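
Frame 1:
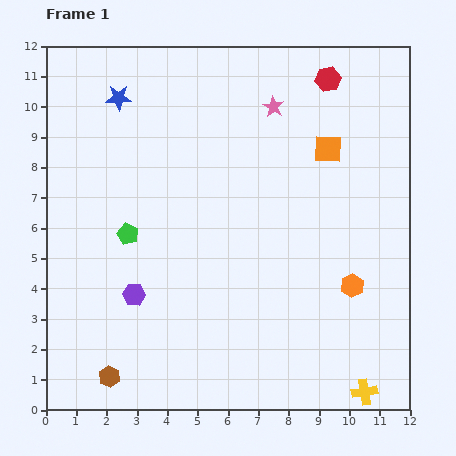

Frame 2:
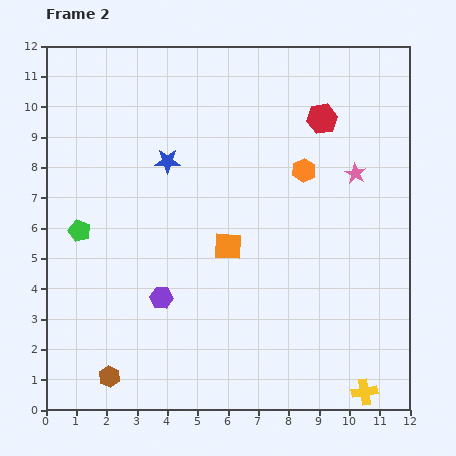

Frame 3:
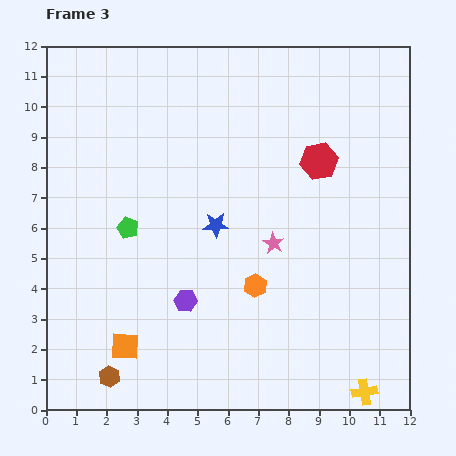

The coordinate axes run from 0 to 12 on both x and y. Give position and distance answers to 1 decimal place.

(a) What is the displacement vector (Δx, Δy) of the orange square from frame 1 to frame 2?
(-3.3, -3.2)

The orange square was at (9.3, 8.6) in frame 1 and (6.0, 5.4) in frame 2.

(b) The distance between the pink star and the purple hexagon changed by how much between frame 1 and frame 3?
-4.2

Distance in frame 1: 7.7. Distance in frame 3: 3.5.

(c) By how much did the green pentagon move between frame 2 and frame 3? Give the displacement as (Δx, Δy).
(1.6, 0.1)

The green pentagon was at (1.1, 5.9) in frame 2 and (2.7, 6.0) in frame 3.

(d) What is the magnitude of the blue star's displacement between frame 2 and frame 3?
2.6

The blue star moved from (4.0, 8.2) to (5.6, 6.1), a distance of √(1.6² + 2.1²) ≈ 2.6.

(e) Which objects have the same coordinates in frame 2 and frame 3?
the brown hexagon, the yellow cross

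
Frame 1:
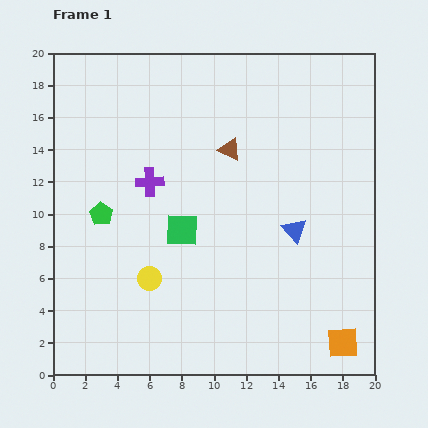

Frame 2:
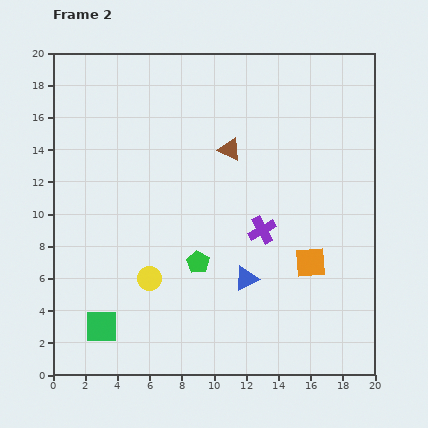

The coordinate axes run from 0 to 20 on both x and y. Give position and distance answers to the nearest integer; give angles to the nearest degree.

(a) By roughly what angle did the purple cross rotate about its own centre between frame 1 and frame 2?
27° counter-clockwise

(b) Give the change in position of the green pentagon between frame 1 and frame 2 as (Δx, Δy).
(6, -3)

The green pentagon was at (3, 10) in frame 1 and (9, 7) in frame 2.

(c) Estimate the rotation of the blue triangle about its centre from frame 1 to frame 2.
43° clockwise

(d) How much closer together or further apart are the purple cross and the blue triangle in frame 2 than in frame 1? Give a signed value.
-6

Distance in frame 1: 9. Distance in frame 2: 3.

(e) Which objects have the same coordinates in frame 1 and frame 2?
the yellow circle, the brown triangle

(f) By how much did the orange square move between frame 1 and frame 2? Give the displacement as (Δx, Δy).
(-2, 5)

The orange square was at (18, 2) in frame 1 and (16, 7) in frame 2.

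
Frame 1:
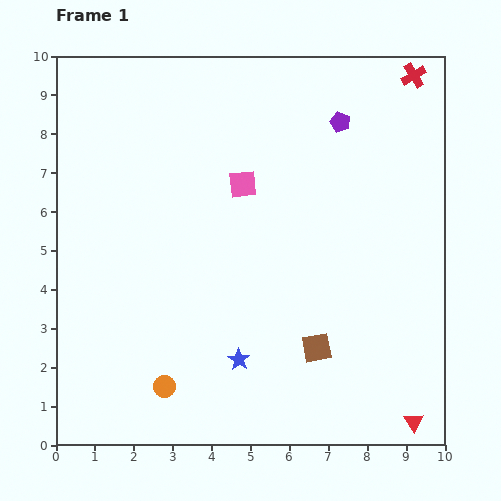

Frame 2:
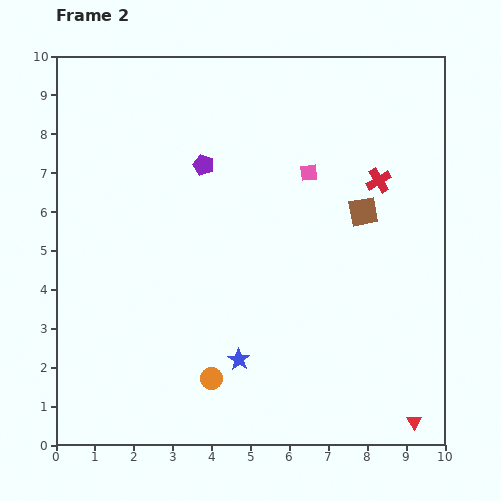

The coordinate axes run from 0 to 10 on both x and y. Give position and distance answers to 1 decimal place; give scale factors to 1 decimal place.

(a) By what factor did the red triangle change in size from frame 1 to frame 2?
0.8×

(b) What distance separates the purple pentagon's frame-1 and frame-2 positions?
3.7

The purple pentagon moved from (7.3, 8.3) to (3.8, 7.2), a distance of √(3.5² + 1.1²) ≈ 3.7.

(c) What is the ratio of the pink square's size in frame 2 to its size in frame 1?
0.6×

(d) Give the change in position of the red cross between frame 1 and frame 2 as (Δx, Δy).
(-0.9, -2.7)

The red cross was at (9.2, 9.5) in frame 1 and (8.3, 6.8) in frame 2.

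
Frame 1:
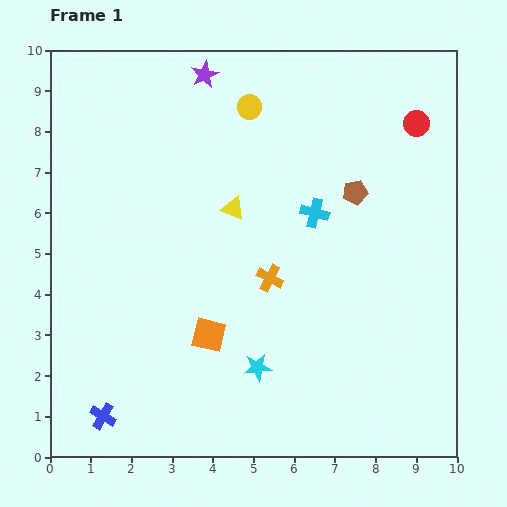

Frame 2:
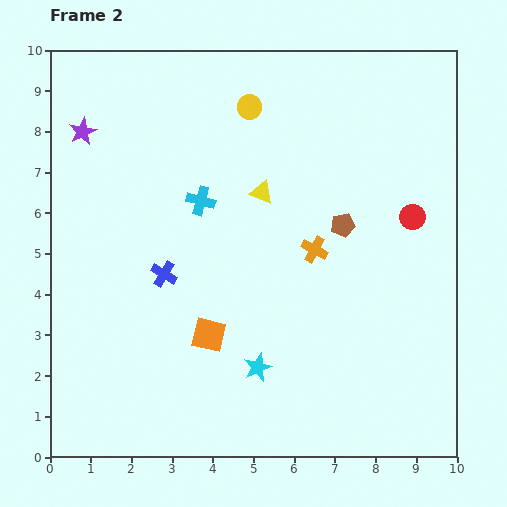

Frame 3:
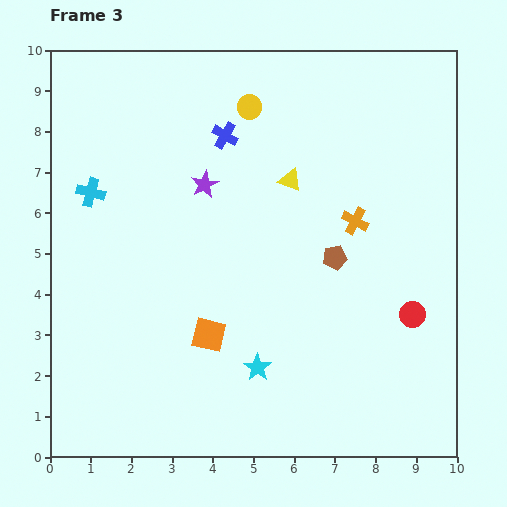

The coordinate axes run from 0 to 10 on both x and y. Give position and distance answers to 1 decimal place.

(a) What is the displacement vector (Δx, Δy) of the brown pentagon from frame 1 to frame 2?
(-0.3, -0.8)

The brown pentagon was at (7.5, 6.5) in frame 1 and (7.2, 5.7) in frame 2.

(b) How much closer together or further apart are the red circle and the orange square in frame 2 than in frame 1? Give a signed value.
-1.5

Distance in frame 1: 7.3. Distance in frame 2: 5.8.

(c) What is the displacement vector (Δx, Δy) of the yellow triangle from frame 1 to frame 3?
(1.4, 0.7)

The yellow triangle was at (4.5, 6.1) in frame 1 and (5.9, 6.8) in frame 3.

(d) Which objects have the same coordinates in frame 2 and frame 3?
the cyan star, the yellow circle, the orange square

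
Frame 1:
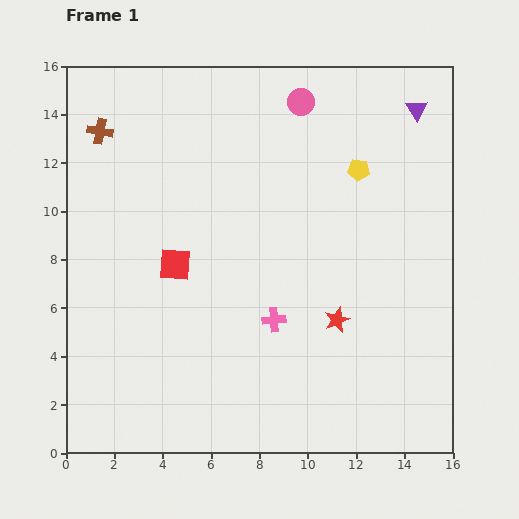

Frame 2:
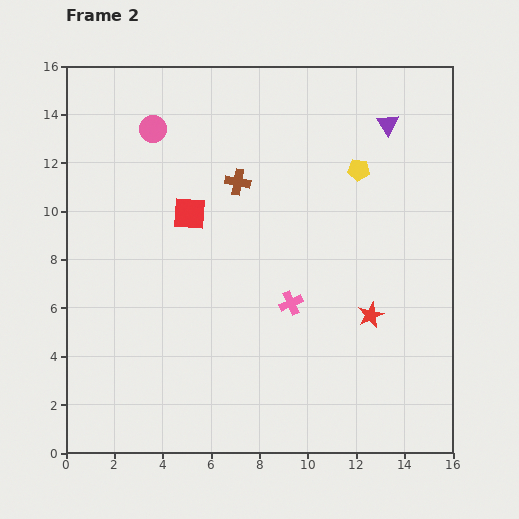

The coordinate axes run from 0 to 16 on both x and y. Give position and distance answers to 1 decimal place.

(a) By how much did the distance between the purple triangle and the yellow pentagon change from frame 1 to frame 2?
-1.3

Distance in frame 1: 3.5. Distance in frame 2: 2.2.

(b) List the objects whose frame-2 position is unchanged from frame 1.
the yellow pentagon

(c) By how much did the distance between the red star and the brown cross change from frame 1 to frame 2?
-4.7

Distance in frame 1: 12.5. Distance in frame 2: 7.8.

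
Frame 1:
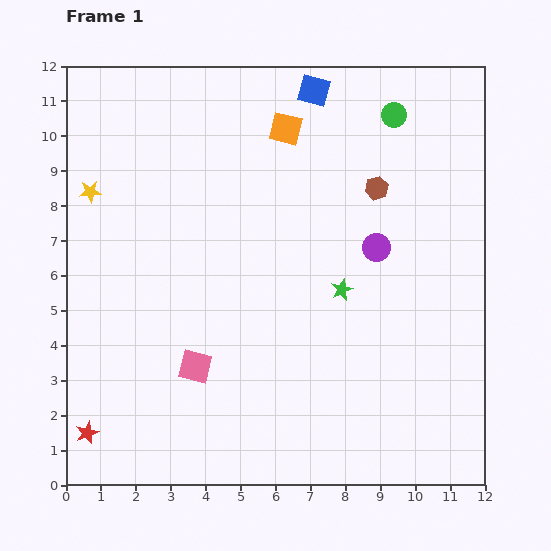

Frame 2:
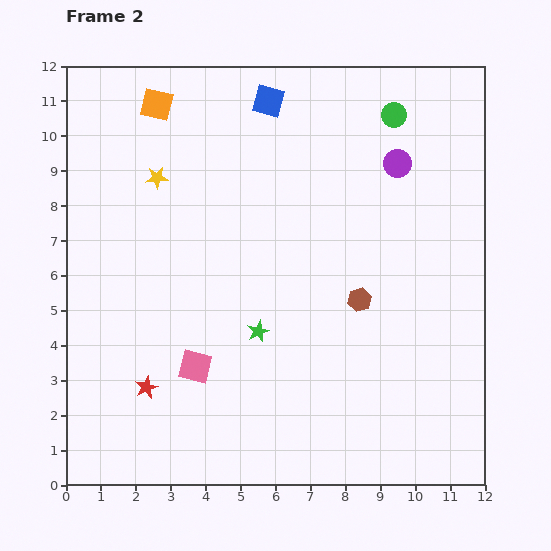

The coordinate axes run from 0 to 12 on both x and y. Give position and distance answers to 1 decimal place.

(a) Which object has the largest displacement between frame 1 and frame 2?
the orange square

(moved 3.8; next 3.2)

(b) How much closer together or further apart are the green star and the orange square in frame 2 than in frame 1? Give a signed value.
+2.2

Distance in frame 1: 4.9. Distance in frame 2: 7.1.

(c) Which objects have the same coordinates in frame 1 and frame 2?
the green circle, the pink square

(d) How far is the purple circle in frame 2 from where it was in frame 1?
2.5

The purple circle moved from (8.9, 6.8) to (9.5, 9.2), a distance of √(0.6² + 2.4²) ≈ 2.5.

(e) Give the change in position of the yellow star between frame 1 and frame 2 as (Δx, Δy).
(1.9, 0.4)

The yellow star was at (0.7, 8.4) in frame 1 and (2.6, 8.8) in frame 2.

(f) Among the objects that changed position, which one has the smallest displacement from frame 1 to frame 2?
the blue square

(moved 1.3)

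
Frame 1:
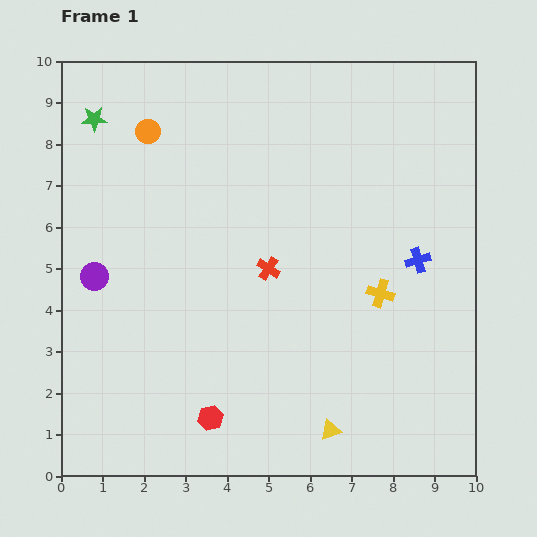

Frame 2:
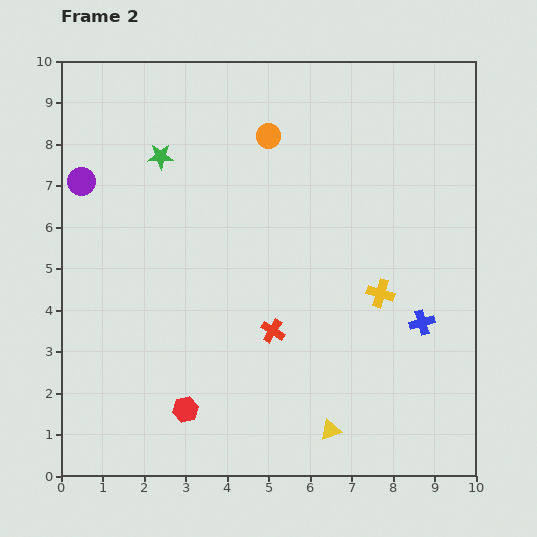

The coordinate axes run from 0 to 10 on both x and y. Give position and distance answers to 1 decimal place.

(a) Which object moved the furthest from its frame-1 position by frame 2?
the orange circle

(moved 2.9; next 2.3)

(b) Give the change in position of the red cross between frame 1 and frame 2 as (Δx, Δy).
(0.1, -1.5)

The red cross was at (5.0, 5.0) in frame 1 and (5.1, 3.5) in frame 2.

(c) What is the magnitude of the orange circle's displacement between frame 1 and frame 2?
2.9

The orange circle moved from (2.1, 8.3) to (5.0, 8.2), a distance of √(2.9² + 0.1²) ≈ 2.9.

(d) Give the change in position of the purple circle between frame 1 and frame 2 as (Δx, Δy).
(-0.3, 2.3)

The purple circle was at (0.8, 4.8) in frame 1 and (0.5, 7.1) in frame 2.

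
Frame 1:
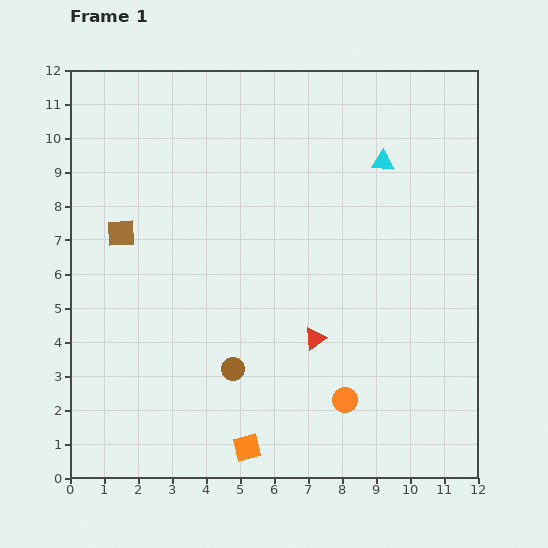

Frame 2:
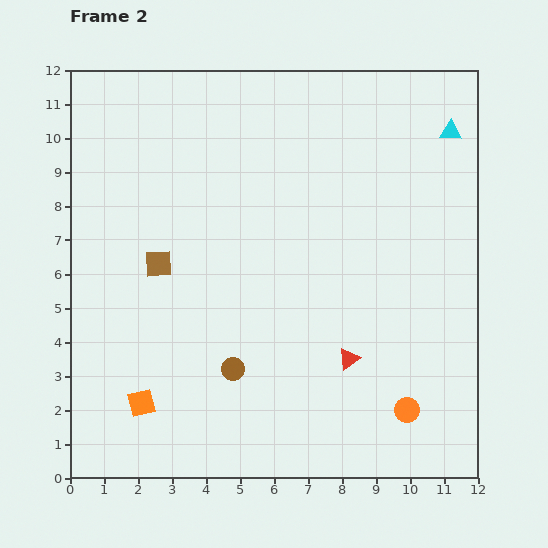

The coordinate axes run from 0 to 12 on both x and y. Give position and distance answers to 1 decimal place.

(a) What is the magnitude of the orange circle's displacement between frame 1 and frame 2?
1.8

The orange circle moved from (8.1, 2.3) to (9.9, 2.0), a distance of √(1.8² + 0.3²) ≈ 1.8.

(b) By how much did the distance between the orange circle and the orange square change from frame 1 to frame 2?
+4.6

Distance in frame 1: 3.2. Distance in frame 2: 7.8.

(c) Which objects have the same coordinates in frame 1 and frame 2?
the brown circle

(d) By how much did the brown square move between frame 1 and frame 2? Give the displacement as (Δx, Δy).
(1.1, -0.9)

The brown square was at (1.5, 7.2) in frame 1 and (2.6, 6.3) in frame 2.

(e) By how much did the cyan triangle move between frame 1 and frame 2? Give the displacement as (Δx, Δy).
(2.0, 0.9)

The cyan triangle was at (9.2, 9.3) in frame 1 and (11.2, 10.2) in frame 2.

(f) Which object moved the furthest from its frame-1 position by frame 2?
the orange square

(moved 3.4; next 2.2)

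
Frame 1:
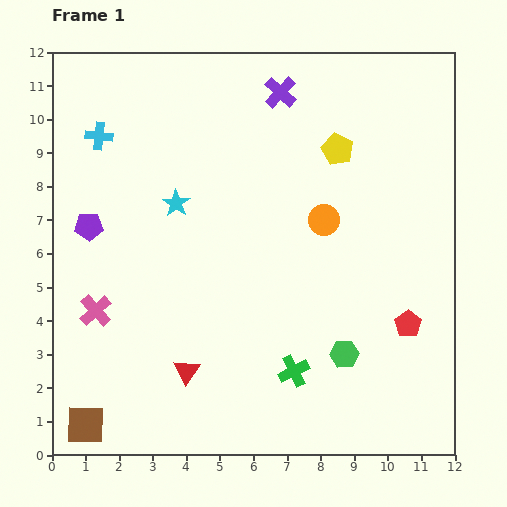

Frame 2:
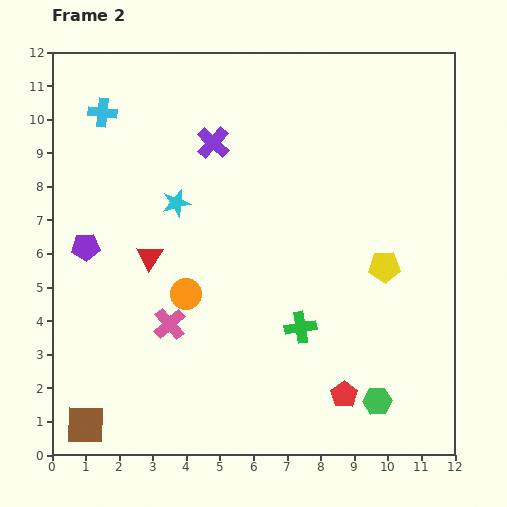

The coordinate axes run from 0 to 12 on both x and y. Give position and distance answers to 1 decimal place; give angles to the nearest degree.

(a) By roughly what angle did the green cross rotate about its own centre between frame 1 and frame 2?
18° clockwise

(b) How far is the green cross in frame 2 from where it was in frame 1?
1.3

The green cross moved from (7.2, 2.5) to (7.4, 3.8), a distance of √(0.2² + 1.3²) ≈ 1.3.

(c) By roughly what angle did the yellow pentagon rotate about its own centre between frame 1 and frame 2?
28° counter-clockwise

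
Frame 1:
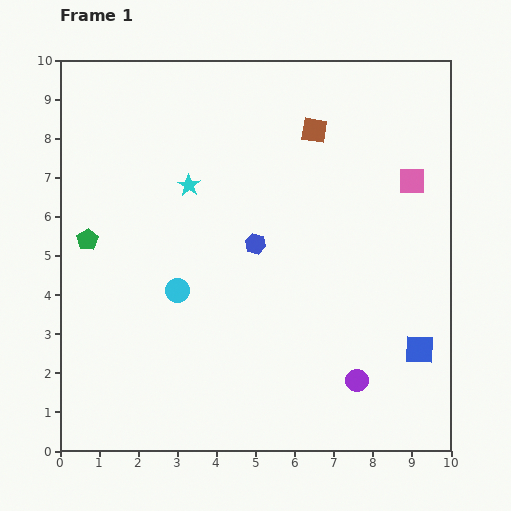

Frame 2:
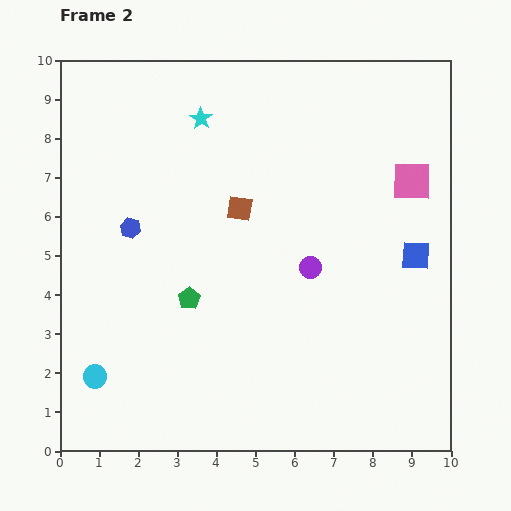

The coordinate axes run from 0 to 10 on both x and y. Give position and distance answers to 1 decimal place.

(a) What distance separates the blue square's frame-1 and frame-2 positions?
2.4

The blue square moved from (9.2, 2.6) to (9.1, 5.0), a distance of √(0.1² + 2.4²) ≈ 2.4.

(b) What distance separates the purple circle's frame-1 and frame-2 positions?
3.1

The purple circle moved from (7.6, 1.8) to (6.4, 4.7), a distance of √(1.2² + 2.9²) ≈ 3.1.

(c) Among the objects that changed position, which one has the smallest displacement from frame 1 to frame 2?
the cyan star

(moved 1.7)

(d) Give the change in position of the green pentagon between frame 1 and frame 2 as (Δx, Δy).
(2.6, -1.5)

The green pentagon was at (0.7, 5.4) in frame 1 and (3.3, 3.9) in frame 2.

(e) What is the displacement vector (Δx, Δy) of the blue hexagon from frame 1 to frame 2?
(-3.2, 0.4)

The blue hexagon was at (5.0, 5.3) in frame 1 and (1.8, 5.7) in frame 2.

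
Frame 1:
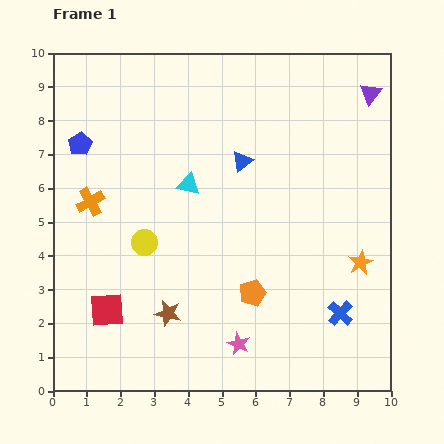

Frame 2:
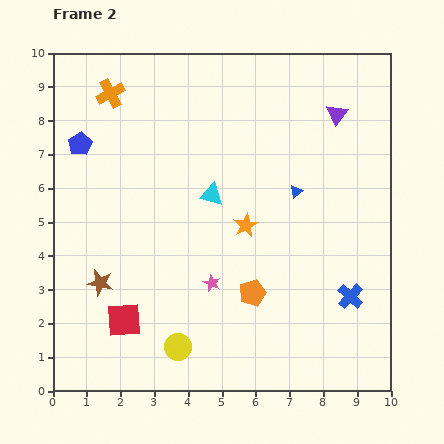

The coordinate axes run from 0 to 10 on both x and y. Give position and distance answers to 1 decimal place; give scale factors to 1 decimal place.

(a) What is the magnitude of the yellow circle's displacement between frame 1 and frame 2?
3.3

The yellow circle moved from (2.7, 4.4) to (3.7, 1.3), a distance of √(1.0² + 3.1²) ≈ 3.3.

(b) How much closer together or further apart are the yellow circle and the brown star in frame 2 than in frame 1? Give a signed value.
+0.8

Distance in frame 1: 2.2. Distance in frame 2: 3.0.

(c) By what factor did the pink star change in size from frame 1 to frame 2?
0.7×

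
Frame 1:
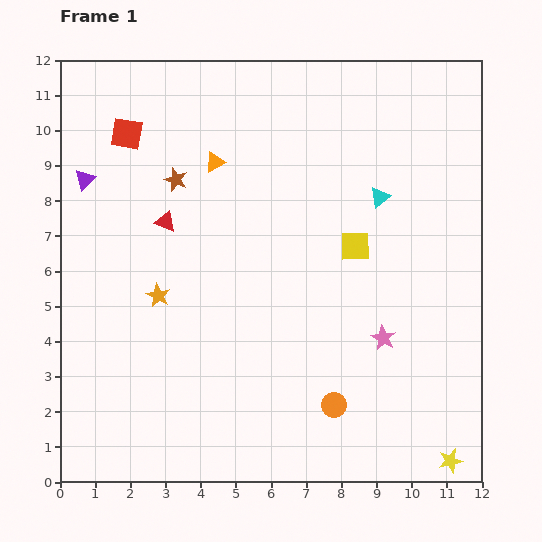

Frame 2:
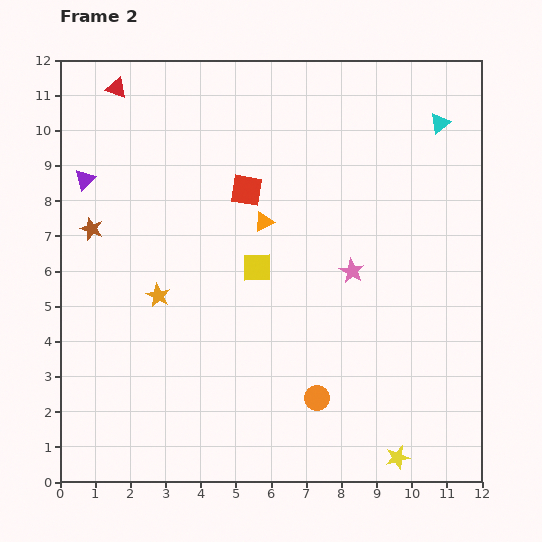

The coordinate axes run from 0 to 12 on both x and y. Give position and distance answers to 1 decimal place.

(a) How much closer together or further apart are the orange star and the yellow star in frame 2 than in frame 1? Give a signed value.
-1.3

Distance in frame 1: 9.5. Distance in frame 2: 8.2.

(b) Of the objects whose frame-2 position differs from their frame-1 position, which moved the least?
the orange circle

(moved 0.5)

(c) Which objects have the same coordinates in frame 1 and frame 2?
the orange star, the purple triangle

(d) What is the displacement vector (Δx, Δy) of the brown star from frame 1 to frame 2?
(-2.4, -1.4)

The brown star was at (3.3, 8.6) in frame 1 and (0.9, 7.2) in frame 2.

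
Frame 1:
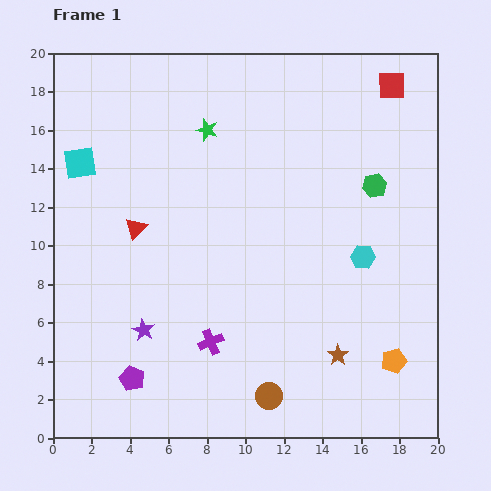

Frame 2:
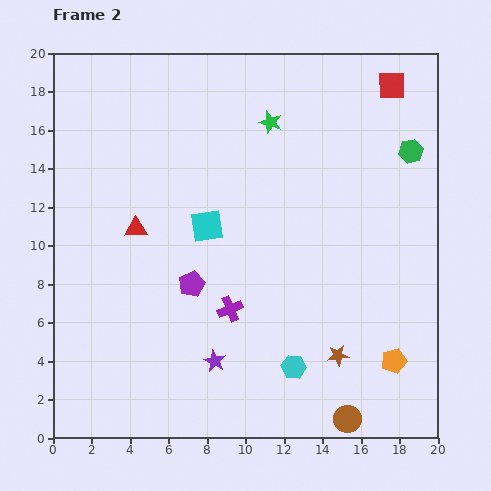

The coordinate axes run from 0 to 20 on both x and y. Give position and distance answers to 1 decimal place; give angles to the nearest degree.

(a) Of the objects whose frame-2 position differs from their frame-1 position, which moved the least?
the purple cross

(moved 2.0)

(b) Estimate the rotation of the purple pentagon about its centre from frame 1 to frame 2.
24° clockwise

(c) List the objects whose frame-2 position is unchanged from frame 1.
the red square, the brown star, the orange pentagon, the red triangle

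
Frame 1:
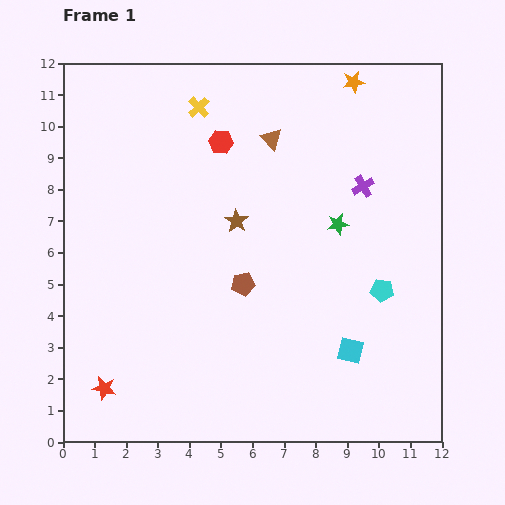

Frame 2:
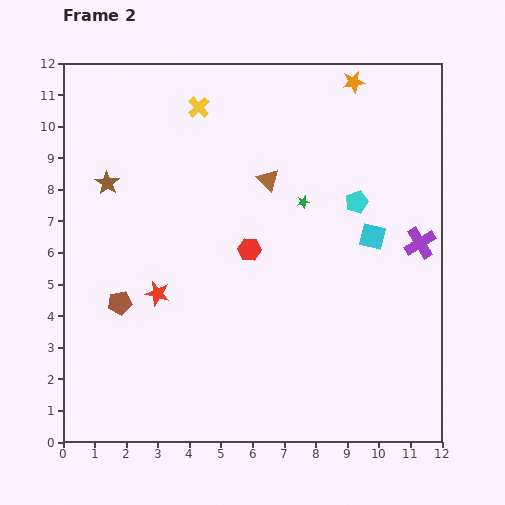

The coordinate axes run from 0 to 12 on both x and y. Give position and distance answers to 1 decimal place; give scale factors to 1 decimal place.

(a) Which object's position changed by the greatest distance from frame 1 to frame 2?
the brown star

(moved 4.3; next 3.9)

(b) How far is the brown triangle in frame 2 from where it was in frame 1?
1.3

The brown triangle moved from (6.6, 9.6) to (6.5, 8.3), a distance of √(0.1² + 1.3²) ≈ 1.3.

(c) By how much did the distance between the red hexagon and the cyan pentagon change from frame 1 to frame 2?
-3.2

Distance in frame 1: 6.9. Distance in frame 2: 3.7.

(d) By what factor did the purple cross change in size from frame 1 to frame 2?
1.4×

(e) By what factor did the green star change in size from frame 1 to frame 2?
0.6×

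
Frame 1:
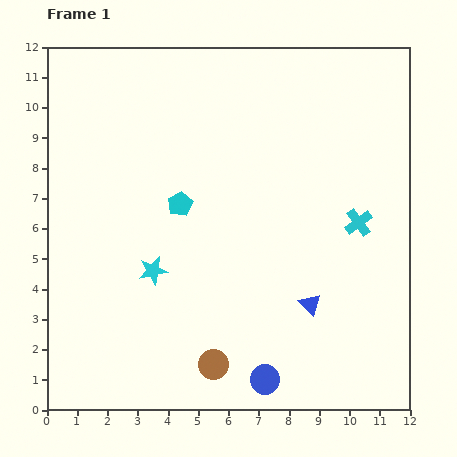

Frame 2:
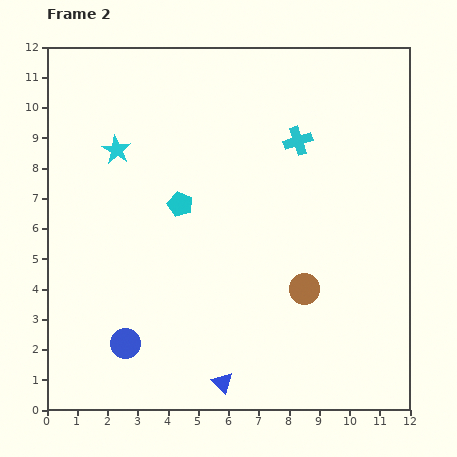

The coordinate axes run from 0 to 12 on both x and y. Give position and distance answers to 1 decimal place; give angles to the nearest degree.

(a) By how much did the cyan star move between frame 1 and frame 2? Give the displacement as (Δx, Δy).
(-1.2, 4.0)

The cyan star was at (3.5, 4.6) in frame 1 and (2.3, 8.6) in frame 2.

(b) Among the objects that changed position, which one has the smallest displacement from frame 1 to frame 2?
the cyan cross

(moved 3.4)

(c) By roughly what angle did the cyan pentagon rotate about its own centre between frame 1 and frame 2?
21° counter-clockwise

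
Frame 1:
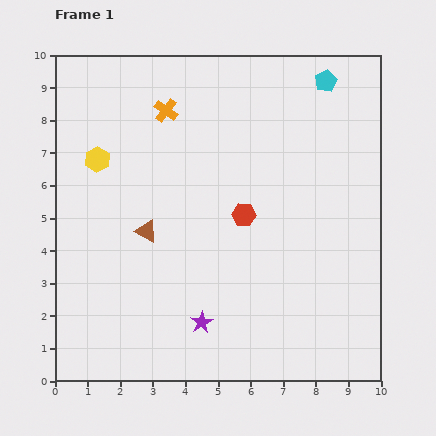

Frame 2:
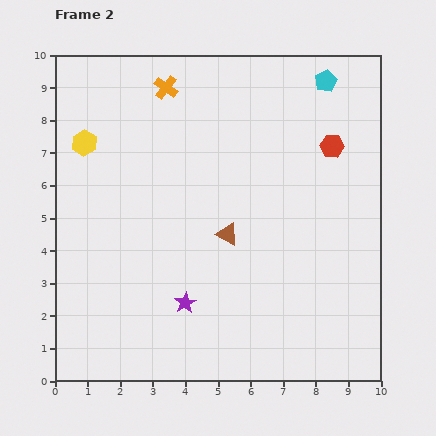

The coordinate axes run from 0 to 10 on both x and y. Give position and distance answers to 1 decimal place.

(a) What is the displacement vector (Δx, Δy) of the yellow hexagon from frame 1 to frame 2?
(-0.4, 0.5)

The yellow hexagon was at (1.3, 6.8) in frame 1 and (0.9, 7.3) in frame 2.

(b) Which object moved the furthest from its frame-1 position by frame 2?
the red hexagon

(moved 3.4; next 2.5)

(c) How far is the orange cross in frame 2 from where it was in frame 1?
0.7

The orange cross moved from (3.4, 8.3) to (3.4, 9.0), a distance of √(0.0² + 0.7²) ≈ 0.7.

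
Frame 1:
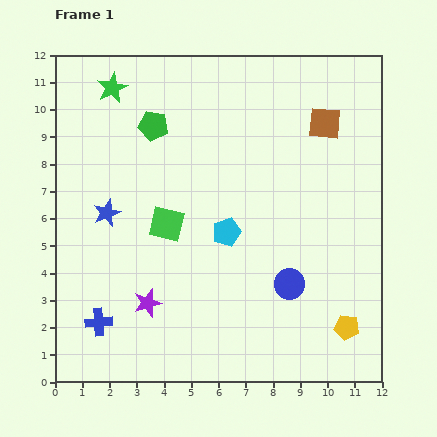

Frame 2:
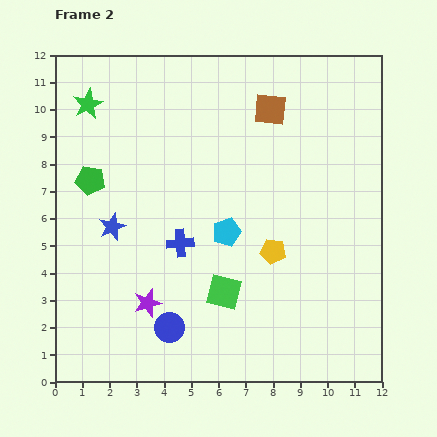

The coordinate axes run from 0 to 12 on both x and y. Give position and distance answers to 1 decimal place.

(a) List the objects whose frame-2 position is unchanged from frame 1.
the purple star, the cyan pentagon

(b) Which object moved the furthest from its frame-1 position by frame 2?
the blue circle

(moved 4.7; next 4.2)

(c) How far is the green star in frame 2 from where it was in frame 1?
1.1

The green star moved from (2.1, 10.8) to (1.2, 10.2), a distance of √(0.9² + 0.6²) ≈ 1.1.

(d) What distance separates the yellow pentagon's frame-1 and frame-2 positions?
3.9

The yellow pentagon moved from (10.7, 2.0) to (8.0, 4.8), a distance of √(2.7² + 2.8²) ≈ 3.9.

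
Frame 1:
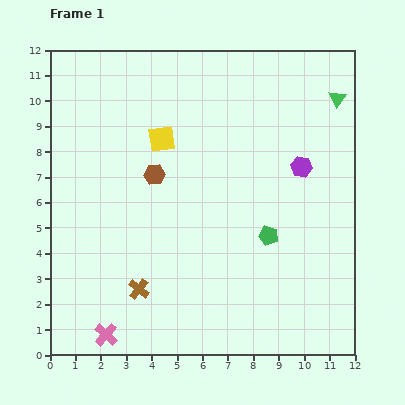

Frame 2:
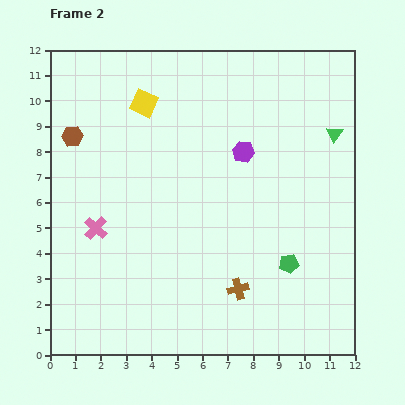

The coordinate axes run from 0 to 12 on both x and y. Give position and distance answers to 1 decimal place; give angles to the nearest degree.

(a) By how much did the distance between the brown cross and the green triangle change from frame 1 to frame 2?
-3.6

Distance in frame 1: 10.8. Distance in frame 2: 7.2.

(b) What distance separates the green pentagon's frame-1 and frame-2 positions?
1.4

The green pentagon moved from (8.6, 4.7) to (9.4, 3.6), a distance of √(0.8² + 1.1²) ≈ 1.4.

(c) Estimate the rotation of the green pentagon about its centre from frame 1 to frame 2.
24° counter-clockwise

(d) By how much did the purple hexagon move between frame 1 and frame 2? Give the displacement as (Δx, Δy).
(-2.3, 0.6)

The purple hexagon was at (9.9, 7.4) in frame 1 and (7.6, 8.0) in frame 2.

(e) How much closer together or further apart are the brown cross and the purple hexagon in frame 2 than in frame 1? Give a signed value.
-2.6

Distance in frame 1: 8.0. Distance in frame 2: 5.4.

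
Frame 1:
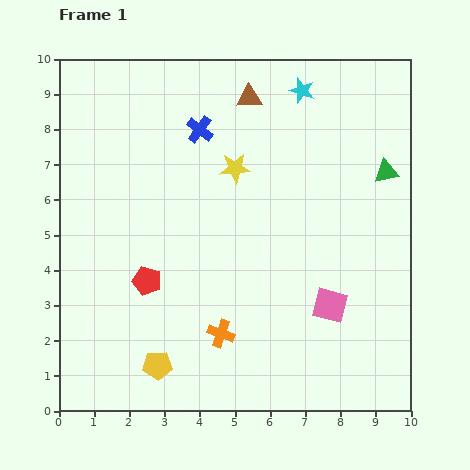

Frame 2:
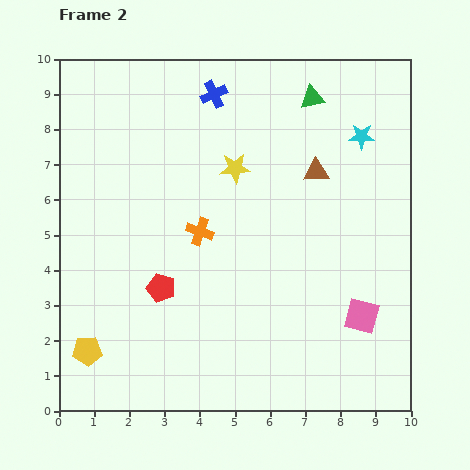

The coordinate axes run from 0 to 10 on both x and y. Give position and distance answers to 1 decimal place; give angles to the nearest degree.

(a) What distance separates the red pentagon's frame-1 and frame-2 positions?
0.4

The red pentagon moved from (2.5, 3.7) to (2.9, 3.5), a distance of √(0.4² + 0.2²) ≈ 0.4.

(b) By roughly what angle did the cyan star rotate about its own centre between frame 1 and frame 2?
17° counter-clockwise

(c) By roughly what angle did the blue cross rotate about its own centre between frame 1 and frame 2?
28° clockwise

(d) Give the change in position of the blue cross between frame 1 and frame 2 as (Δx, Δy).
(0.4, 1.0)

The blue cross was at (4.0, 8.0) in frame 1 and (4.4, 9.0) in frame 2.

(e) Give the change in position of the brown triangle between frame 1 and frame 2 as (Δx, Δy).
(1.9, -2.1)

The brown triangle was at (5.4, 8.9) in frame 1 and (7.3, 6.8) in frame 2.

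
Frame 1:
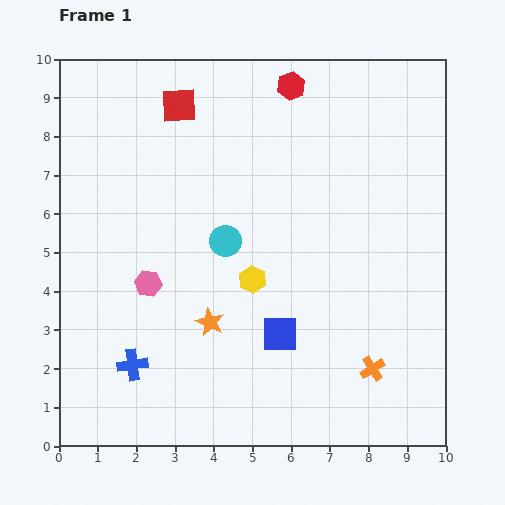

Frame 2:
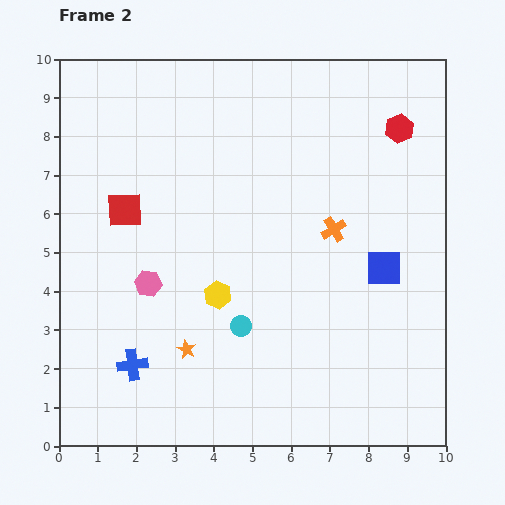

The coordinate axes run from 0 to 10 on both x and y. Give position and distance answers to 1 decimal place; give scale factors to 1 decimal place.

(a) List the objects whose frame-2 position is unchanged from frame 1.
the pink hexagon, the blue cross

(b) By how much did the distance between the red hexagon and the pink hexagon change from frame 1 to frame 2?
+1.3

Distance in frame 1: 6.3. Distance in frame 2: 7.6.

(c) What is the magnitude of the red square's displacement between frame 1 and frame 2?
3.0

The red square moved from (3.1, 8.8) to (1.7, 6.1), a distance of √(1.4² + 2.7²) ≈ 3.0.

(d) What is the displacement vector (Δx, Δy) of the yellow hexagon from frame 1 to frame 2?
(-0.9, -0.4)

The yellow hexagon was at (5.0, 4.3) in frame 1 and (4.1, 3.9) in frame 2.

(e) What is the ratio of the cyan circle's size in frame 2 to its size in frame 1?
0.7×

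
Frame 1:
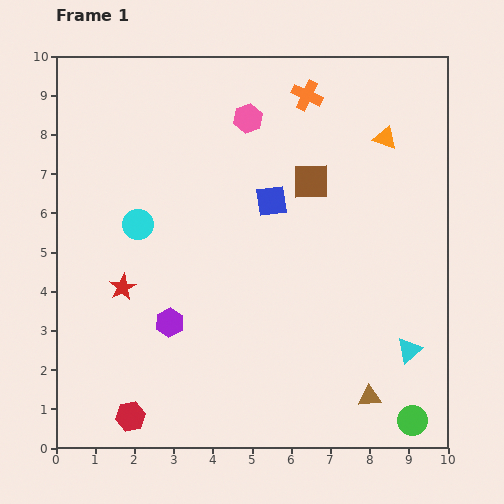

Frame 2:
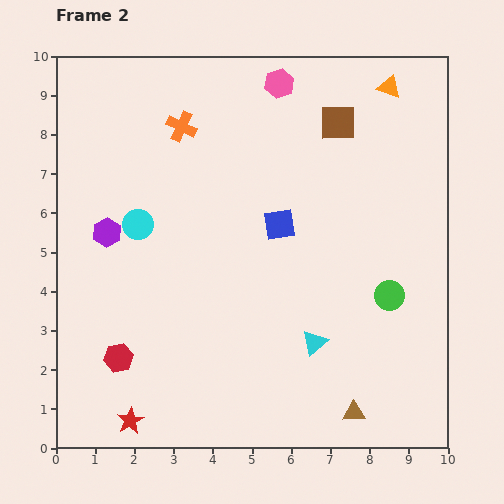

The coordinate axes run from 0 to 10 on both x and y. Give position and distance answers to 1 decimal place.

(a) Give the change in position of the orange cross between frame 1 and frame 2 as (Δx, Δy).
(-3.2, -0.8)

The orange cross was at (6.4, 9.0) in frame 1 and (3.2, 8.2) in frame 2.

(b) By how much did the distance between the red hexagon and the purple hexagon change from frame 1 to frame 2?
+0.6

Distance in frame 1: 2.6. Distance in frame 2: 3.2.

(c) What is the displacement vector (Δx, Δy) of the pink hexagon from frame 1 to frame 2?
(0.8, 0.9)

The pink hexagon was at (4.9, 8.4) in frame 1 and (5.7, 9.3) in frame 2.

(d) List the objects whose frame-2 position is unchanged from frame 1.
the cyan circle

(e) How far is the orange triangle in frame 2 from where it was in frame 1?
1.3

The orange triangle moved from (8.4, 7.9) to (8.5, 9.2), a distance of √(0.1² + 1.3²) ≈ 1.3.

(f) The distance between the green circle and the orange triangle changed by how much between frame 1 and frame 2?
-1.9

Distance in frame 1: 7.2. Distance in frame 2: 5.3.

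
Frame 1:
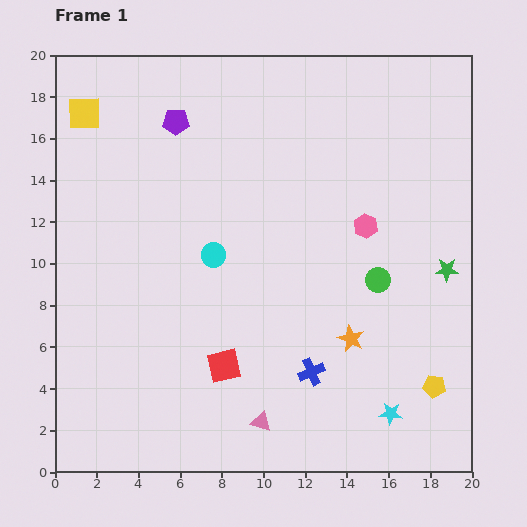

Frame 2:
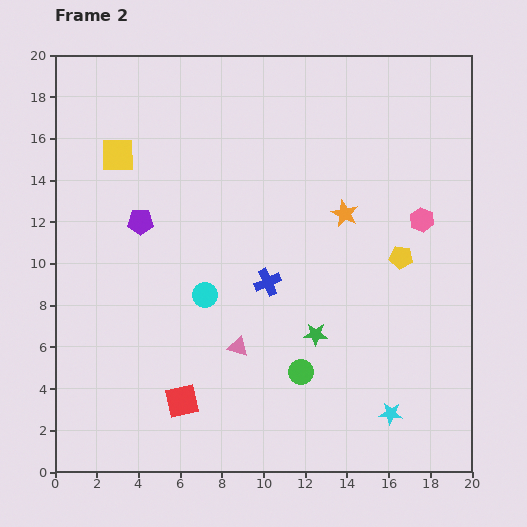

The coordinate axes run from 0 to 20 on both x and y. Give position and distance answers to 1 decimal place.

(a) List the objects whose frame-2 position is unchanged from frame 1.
the cyan star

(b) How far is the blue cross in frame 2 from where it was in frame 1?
4.8

The blue cross moved from (12.3, 4.8) to (10.2, 9.1), a distance of √(2.1² + 4.3²) ≈ 4.8.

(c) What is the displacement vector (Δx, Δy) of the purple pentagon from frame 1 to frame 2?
(-1.7, -4.8)

The purple pentagon was at (5.8, 16.8) in frame 1 and (4.1, 12.0) in frame 2.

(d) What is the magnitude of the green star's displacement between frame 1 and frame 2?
7.0

The green star moved from (18.8, 9.7) to (12.5, 6.6), a distance of √(6.3² + 3.1²) ≈ 7.0.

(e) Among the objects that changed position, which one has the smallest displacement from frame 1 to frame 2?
the cyan circle

(moved 1.9)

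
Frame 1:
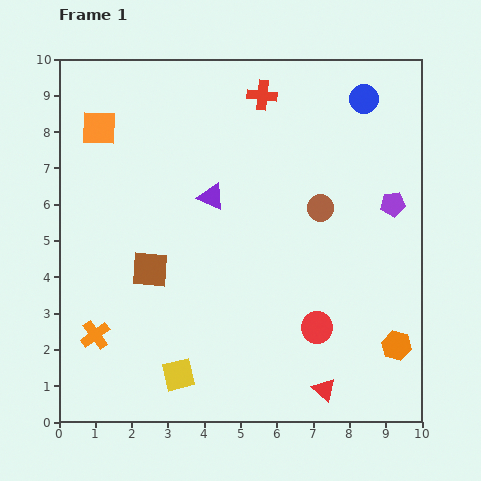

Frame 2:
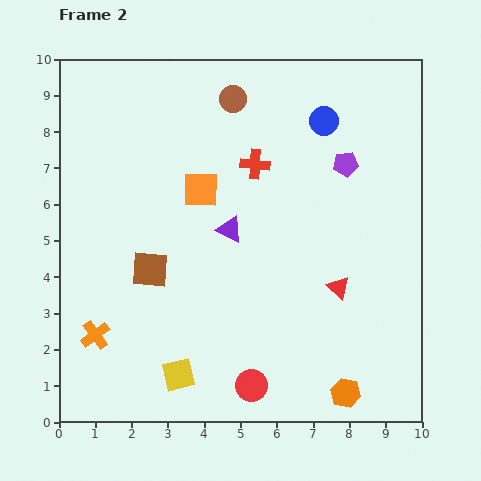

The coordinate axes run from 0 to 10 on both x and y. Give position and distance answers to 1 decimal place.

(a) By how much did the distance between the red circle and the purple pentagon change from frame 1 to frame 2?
+2.6

Distance in frame 1: 4.0. Distance in frame 2: 6.6.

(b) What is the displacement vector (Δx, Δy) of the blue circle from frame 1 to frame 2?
(-1.1, -0.6)

The blue circle was at (8.4, 8.9) in frame 1 and (7.3, 8.3) in frame 2.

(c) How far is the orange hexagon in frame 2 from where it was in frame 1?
1.9

The orange hexagon moved from (9.3, 2.1) to (7.9, 0.8), a distance of √(1.4² + 1.3²) ≈ 1.9.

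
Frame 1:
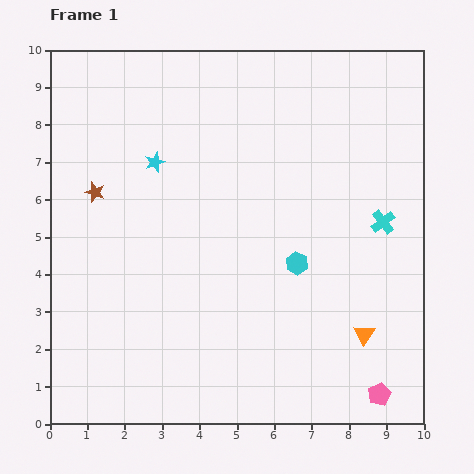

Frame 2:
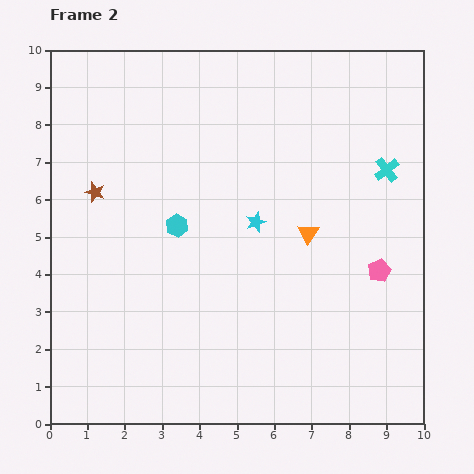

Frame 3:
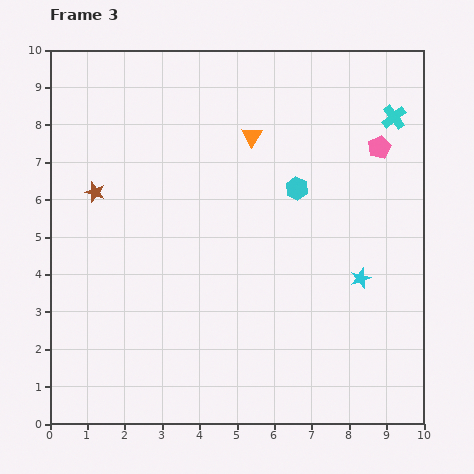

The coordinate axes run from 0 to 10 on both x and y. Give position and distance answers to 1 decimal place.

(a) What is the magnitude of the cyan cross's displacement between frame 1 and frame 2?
1.4

The cyan cross moved from (8.9, 5.4) to (9.0, 6.8), a distance of √(0.1² + 1.4²) ≈ 1.4.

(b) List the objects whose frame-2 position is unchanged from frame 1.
the brown star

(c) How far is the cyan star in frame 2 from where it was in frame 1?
3.1

The cyan star moved from (2.8, 7.0) to (5.5, 5.4), a distance of √(2.7² + 1.6²) ≈ 3.1.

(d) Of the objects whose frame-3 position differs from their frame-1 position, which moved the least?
the cyan hexagon

(moved 2.0)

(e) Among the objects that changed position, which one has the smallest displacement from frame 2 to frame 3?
the cyan cross

(moved 1.4)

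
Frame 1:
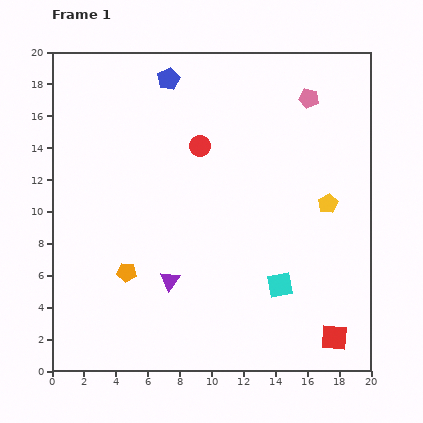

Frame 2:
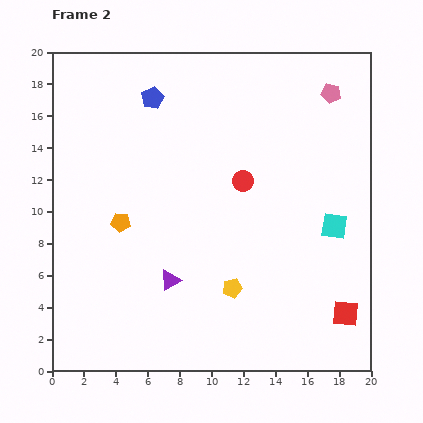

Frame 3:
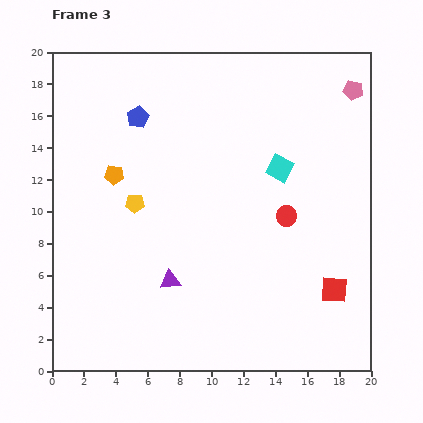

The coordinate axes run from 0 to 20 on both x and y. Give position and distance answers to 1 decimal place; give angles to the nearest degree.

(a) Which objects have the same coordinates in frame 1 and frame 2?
the purple triangle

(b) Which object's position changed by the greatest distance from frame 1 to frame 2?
the yellow pentagon

(moved 8.0; next 5.0)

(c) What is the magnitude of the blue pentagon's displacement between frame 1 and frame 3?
3.1

The blue pentagon moved from (7.3, 18.3) to (5.4, 15.9), a distance of √(1.9² + 2.4²) ≈ 3.1.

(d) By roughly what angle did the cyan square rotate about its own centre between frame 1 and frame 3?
39° clockwise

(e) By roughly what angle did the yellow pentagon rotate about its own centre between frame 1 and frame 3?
30° clockwise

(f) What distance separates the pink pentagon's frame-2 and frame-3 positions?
1.4

The pink pentagon moved from (17.5, 17.4) to (18.9, 17.6), a distance of √(1.4² + 0.2²) ≈ 1.4.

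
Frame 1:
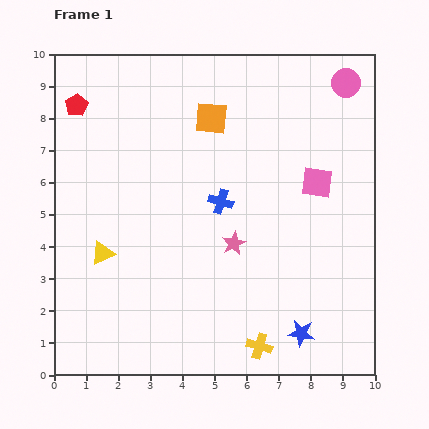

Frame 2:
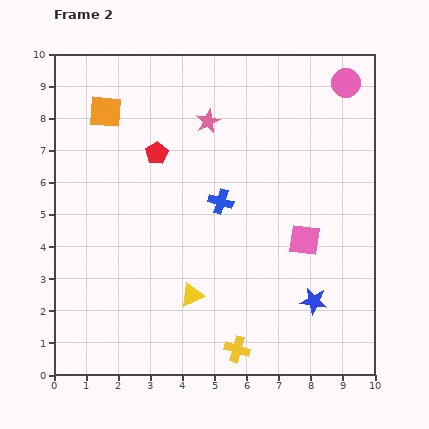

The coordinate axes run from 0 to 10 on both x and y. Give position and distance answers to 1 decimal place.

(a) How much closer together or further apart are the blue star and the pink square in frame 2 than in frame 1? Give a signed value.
-2.8

Distance in frame 1: 4.7. Distance in frame 2: 1.9.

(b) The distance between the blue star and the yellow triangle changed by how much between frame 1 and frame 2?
-2.9

Distance in frame 1: 6.7. Distance in frame 2: 3.8.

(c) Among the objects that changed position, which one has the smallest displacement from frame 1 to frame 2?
the yellow cross

(moved 0.7)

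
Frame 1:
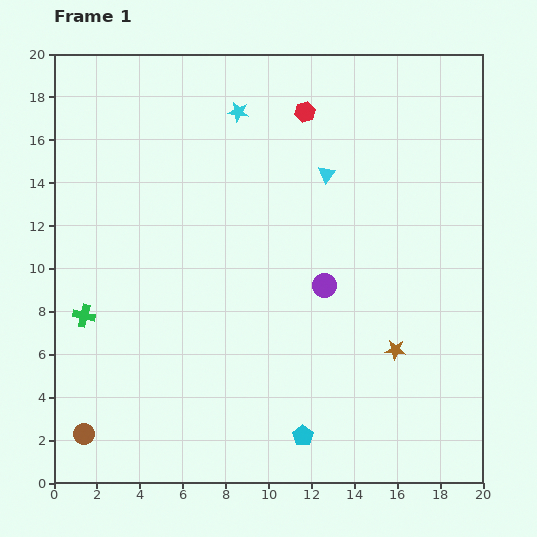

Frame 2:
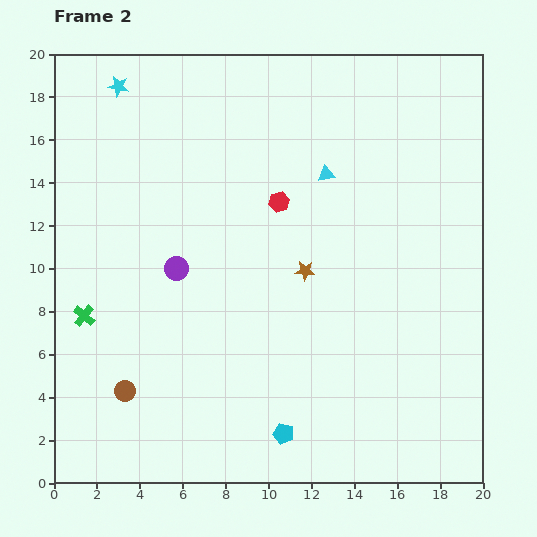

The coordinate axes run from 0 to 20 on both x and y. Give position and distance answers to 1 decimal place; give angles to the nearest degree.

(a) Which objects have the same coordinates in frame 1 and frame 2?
the green cross, the cyan triangle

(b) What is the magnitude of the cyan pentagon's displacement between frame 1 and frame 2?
0.9

The cyan pentagon moved from (11.6, 2.2) to (10.7, 2.3), a distance of √(0.9² + 0.1²) ≈ 0.9.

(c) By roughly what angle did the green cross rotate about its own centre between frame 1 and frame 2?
26° clockwise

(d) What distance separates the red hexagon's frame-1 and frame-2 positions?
4.4

The red hexagon moved from (11.7, 17.3) to (10.5, 13.1), a distance of √(1.2² + 4.2²) ≈ 4.4.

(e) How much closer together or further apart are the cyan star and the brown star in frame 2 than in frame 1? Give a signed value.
-1.1

Distance in frame 1: 13.3. Distance in frame 2: 12.2.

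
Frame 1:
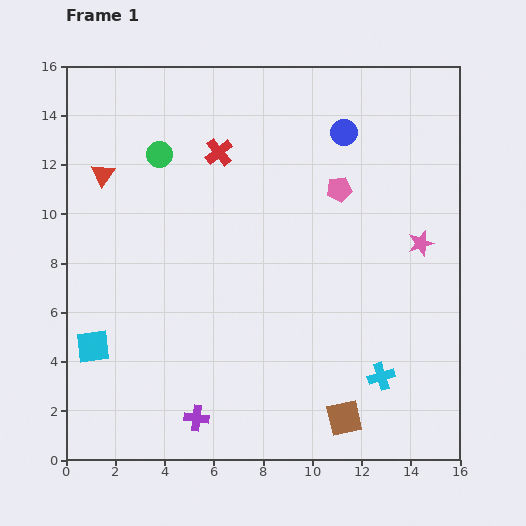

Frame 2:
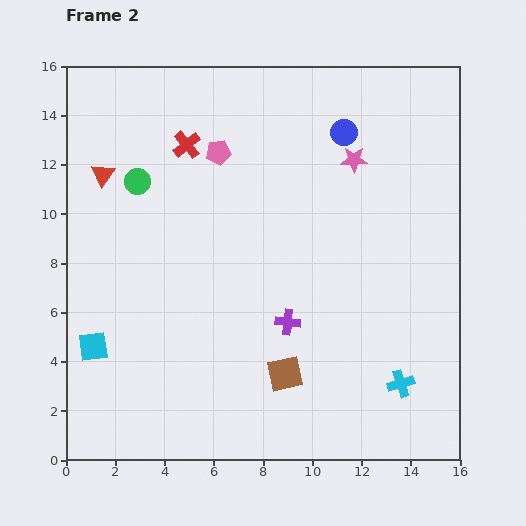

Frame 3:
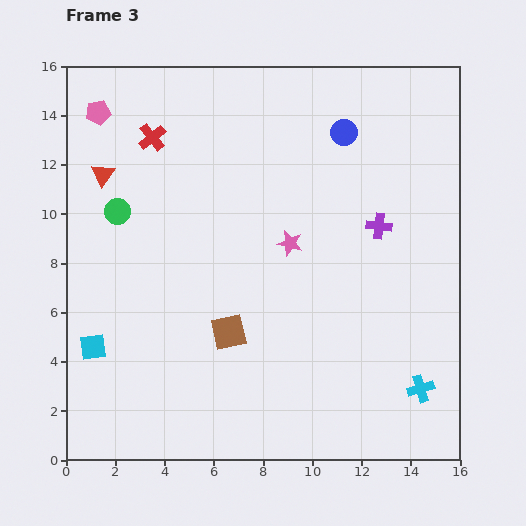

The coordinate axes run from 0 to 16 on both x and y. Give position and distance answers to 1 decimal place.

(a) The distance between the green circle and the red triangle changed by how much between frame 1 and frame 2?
-1.0

Distance in frame 1: 2.4. Distance in frame 2: 1.4.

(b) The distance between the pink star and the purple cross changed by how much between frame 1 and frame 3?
-7.8

Distance in frame 1: 11.5. Distance in frame 3: 3.7.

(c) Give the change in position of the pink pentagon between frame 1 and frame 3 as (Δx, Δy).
(-9.8, 3.1)

The pink pentagon was at (11.1, 11.0) in frame 1 and (1.3, 14.1) in frame 3.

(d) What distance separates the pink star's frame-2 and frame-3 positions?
4.3

The pink star moved from (11.7, 12.2) to (9.1, 8.8), a distance of √(2.6² + 3.4²) ≈ 4.3.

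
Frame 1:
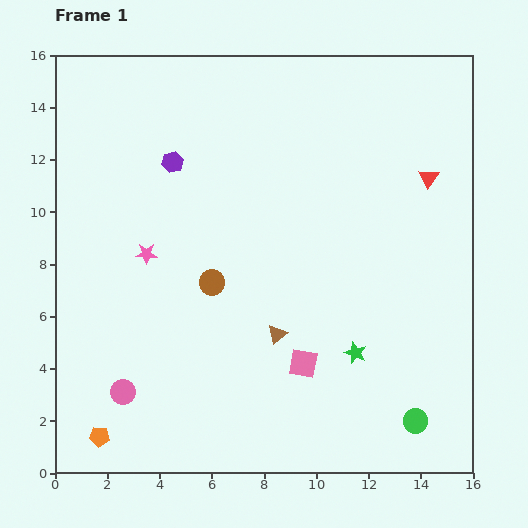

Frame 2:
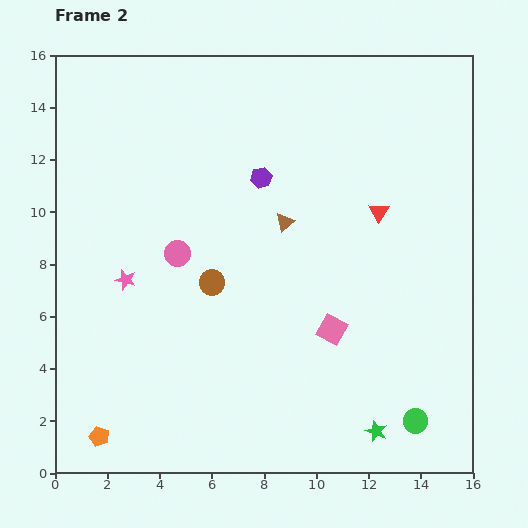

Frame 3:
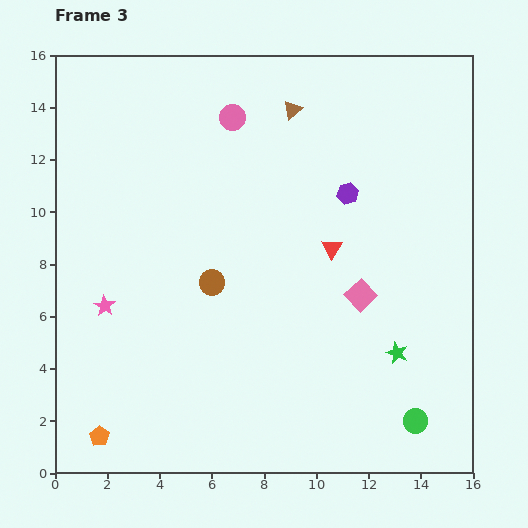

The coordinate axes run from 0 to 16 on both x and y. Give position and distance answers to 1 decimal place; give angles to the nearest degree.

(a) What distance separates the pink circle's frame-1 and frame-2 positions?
5.7

The pink circle moved from (2.6, 3.1) to (4.7, 8.4), a distance of √(2.1² + 5.3²) ≈ 5.7.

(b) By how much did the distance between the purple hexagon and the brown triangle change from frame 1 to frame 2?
-5.8

Distance in frame 1: 7.7. Distance in frame 2: 1.9.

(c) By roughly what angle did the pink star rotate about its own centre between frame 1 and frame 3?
31° clockwise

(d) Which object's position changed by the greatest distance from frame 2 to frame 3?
the pink circle

(moved 5.6; next 4.3)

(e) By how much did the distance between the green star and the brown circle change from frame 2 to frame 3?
-0.9

Distance in frame 2: 8.5. Distance in frame 3: 7.6.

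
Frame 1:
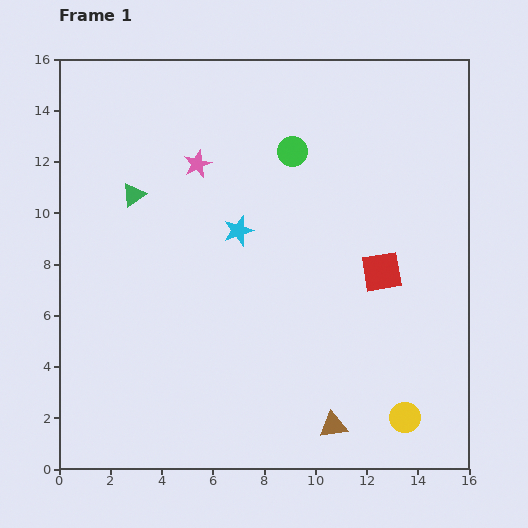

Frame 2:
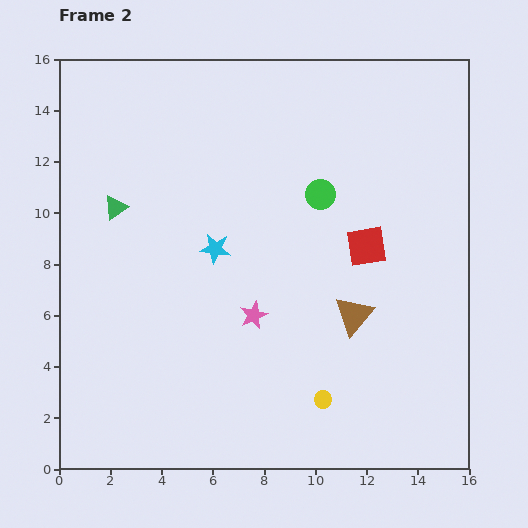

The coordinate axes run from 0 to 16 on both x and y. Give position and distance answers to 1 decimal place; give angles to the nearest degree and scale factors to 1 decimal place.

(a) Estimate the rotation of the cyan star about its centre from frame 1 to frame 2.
26° clockwise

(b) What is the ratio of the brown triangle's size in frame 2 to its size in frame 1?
1.4×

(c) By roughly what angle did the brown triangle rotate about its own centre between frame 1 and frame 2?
41° counter-clockwise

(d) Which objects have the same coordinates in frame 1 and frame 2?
none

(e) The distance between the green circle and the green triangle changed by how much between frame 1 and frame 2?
+1.6

Distance in frame 1: 6.4. Distance in frame 2: 8.0.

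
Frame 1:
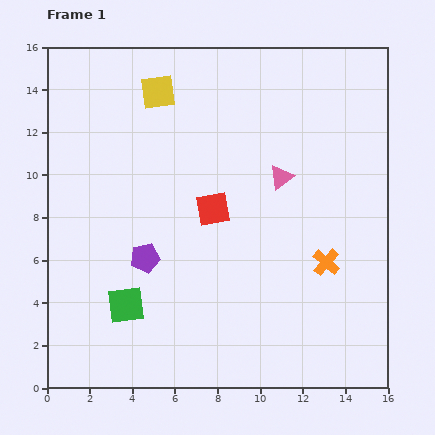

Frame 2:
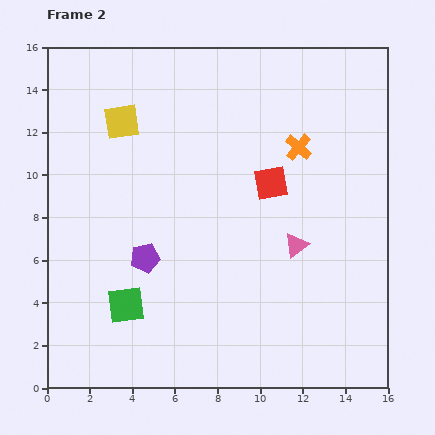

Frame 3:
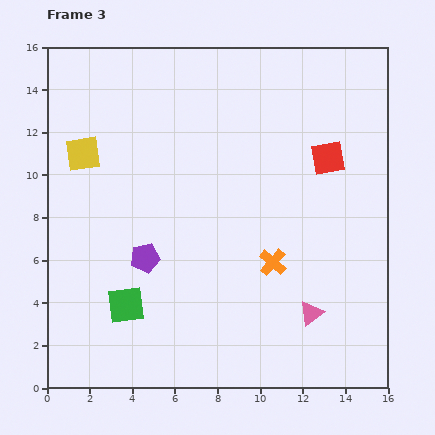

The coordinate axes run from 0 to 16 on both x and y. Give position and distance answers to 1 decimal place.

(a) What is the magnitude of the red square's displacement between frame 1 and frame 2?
3.0

The red square moved from (7.8, 8.4) to (10.5, 9.6), a distance of √(2.7² + 1.2²) ≈ 3.0.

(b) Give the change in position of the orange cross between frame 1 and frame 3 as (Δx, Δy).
(-2.5, 0.0)

The orange cross was at (13.1, 5.9) in frame 1 and (10.6, 5.9) in frame 3.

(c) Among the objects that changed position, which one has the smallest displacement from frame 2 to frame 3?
the yellow square

(moved 2.3)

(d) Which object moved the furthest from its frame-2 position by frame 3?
the orange cross

(moved 5.5; next 3.3)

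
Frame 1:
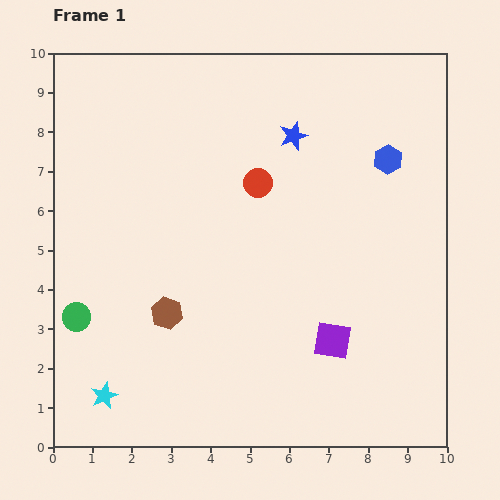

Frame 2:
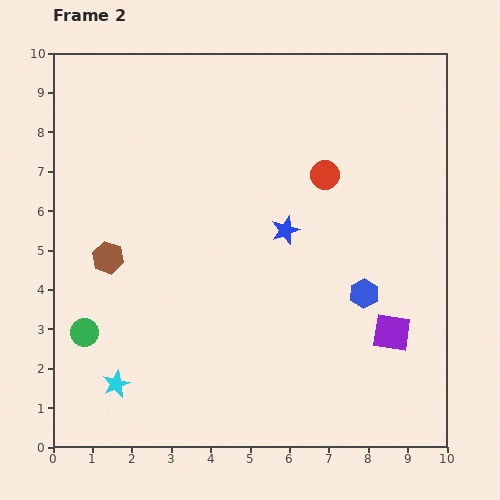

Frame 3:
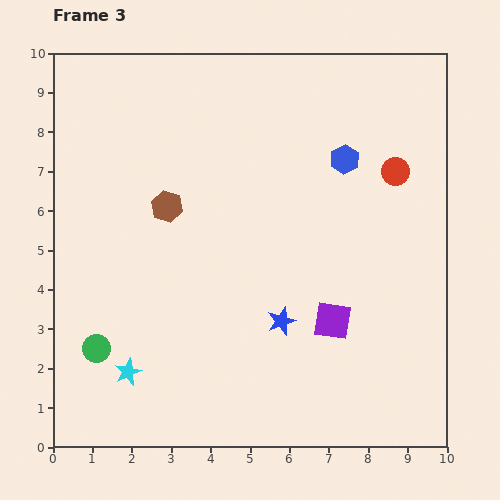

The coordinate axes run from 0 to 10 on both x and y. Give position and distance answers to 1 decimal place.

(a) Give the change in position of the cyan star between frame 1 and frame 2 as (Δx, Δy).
(0.3, 0.3)

The cyan star was at (1.3, 1.3) in frame 1 and (1.6, 1.6) in frame 2.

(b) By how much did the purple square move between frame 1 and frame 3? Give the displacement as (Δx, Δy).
(0.0, 0.5)

The purple square was at (7.1, 2.7) in frame 1 and (7.1, 3.2) in frame 3.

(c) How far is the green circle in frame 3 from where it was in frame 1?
0.9

The green circle moved from (0.6, 3.3) to (1.1, 2.5), a distance of √(0.5² + 0.8²) ≈ 0.9.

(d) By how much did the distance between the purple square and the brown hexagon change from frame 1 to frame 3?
+0.8

Distance in frame 1: 4.3. Distance in frame 3: 5.1.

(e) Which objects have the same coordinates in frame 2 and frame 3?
none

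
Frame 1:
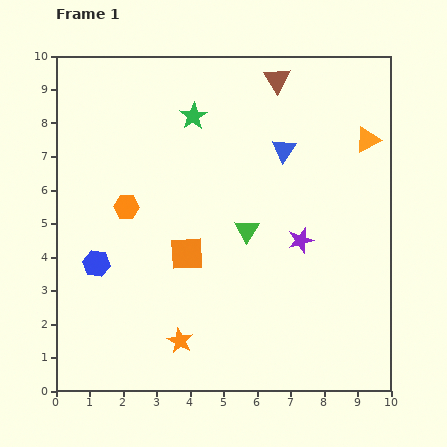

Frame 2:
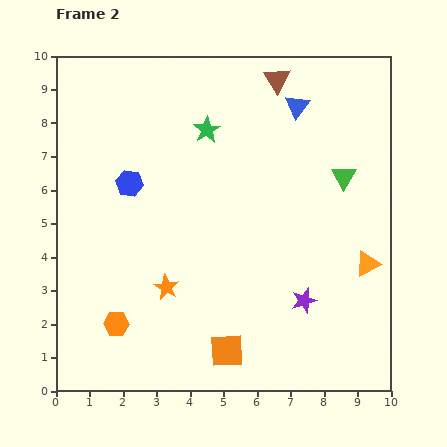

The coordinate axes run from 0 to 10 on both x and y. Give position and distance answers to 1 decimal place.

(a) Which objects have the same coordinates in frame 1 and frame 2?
the brown triangle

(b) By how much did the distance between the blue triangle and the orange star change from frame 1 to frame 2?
+0.2

Distance in frame 1: 6.5. Distance in frame 2: 6.7.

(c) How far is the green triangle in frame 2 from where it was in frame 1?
3.3

The green triangle moved from (5.7, 4.8) to (8.6, 6.4), a distance of √(2.9² + 1.6²) ≈ 3.3.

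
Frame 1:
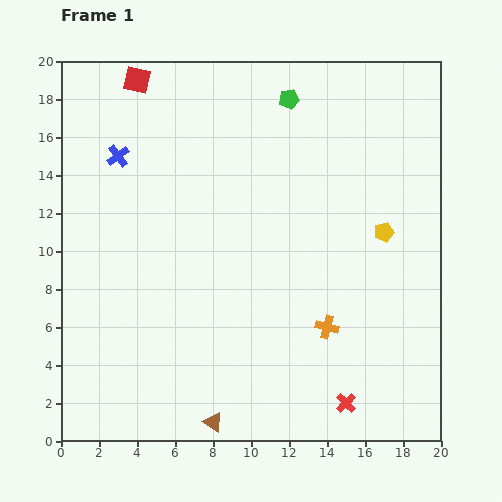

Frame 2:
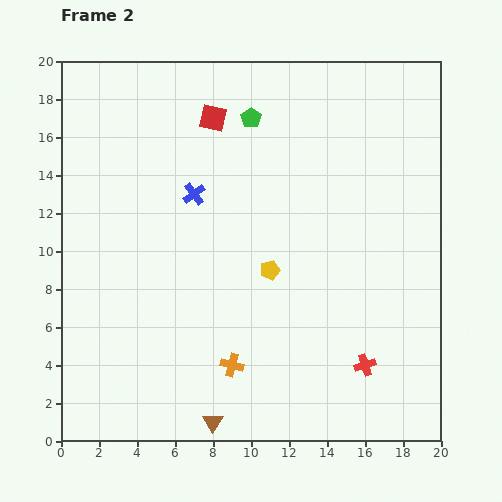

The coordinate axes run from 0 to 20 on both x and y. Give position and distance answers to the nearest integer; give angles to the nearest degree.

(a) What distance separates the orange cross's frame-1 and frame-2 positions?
5

The orange cross moved from (14, 6) to (9, 4), a distance of √(5² + 2²) ≈ 5.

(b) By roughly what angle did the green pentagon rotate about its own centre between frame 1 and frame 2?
24° counter-clockwise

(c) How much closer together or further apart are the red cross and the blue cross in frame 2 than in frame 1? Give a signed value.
-5

Distance in frame 1: 18. Distance in frame 2: 13.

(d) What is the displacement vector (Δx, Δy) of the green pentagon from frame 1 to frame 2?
(-2, -1)

The green pentagon was at (12, 18) in frame 1 and (10, 17) in frame 2.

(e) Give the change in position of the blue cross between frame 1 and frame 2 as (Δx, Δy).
(4, -2)

The blue cross was at (3, 15) in frame 1 and (7, 13) in frame 2.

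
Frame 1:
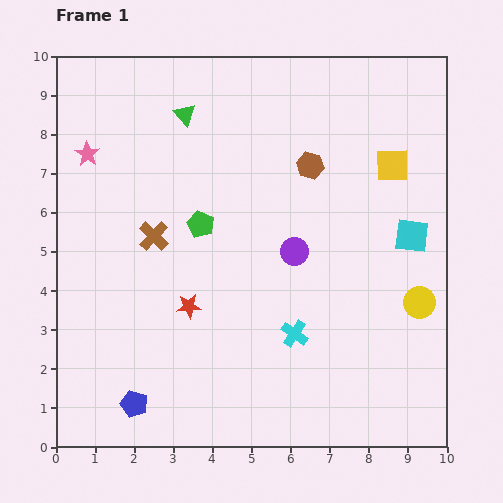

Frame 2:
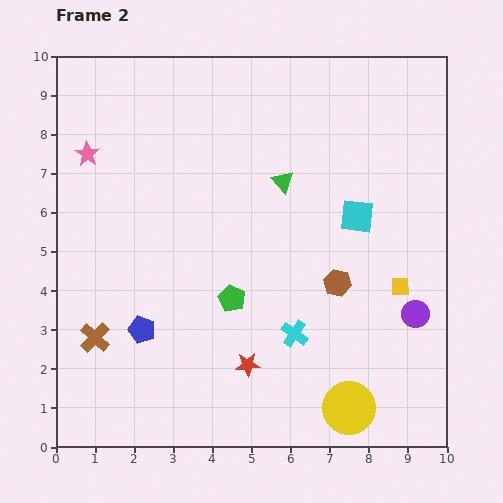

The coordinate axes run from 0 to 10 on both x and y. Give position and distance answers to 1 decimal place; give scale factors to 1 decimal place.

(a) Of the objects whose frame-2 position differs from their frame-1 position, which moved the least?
the cyan square

(moved 1.5)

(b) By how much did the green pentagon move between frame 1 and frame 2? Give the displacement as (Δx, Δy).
(0.8, -1.9)

The green pentagon was at (3.7, 5.7) in frame 1 and (4.5, 3.8) in frame 2.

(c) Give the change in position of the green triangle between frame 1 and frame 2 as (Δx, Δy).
(2.5, -1.7)

The green triangle was at (3.3, 8.5) in frame 1 and (5.8, 6.8) in frame 2.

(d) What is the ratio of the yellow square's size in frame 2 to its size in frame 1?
0.6×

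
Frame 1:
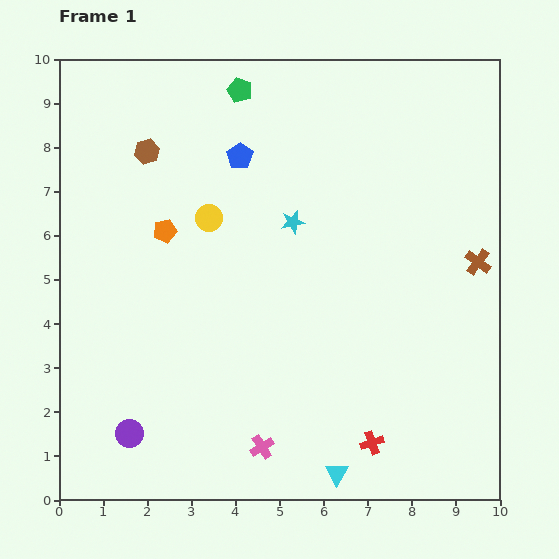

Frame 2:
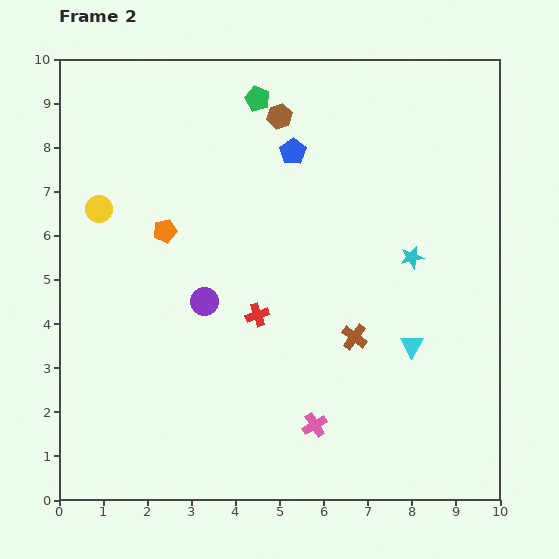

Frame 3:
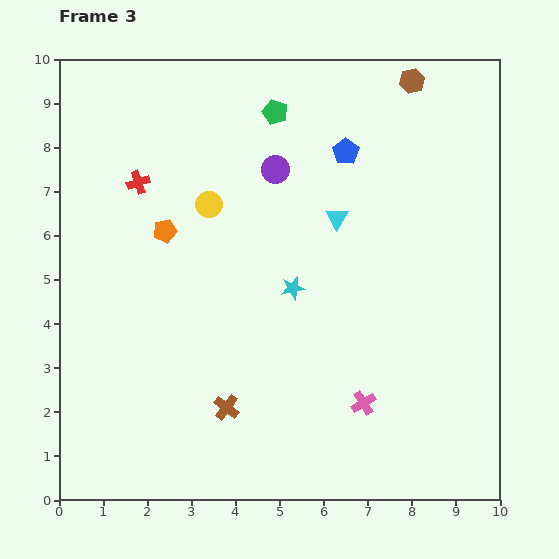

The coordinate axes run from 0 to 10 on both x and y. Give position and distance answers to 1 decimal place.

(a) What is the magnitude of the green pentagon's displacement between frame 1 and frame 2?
0.4

The green pentagon moved from (4.1, 9.3) to (4.5, 9.1), a distance of √(0.4² + 0.2²) ≈ 0.4.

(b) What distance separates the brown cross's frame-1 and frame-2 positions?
3.3

The brown cross moved from (9.5, 5.4) to (6.7, 3.7), a distance of √(2.8² + 1.7²) ≈ 3.3.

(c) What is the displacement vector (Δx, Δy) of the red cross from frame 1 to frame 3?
(-5.3, 5.9)

The red cross was at (7.1, 1.3) in frame 1 and (1.8, 7.2) in frame 3.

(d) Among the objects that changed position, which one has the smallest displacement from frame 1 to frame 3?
the yellow circle

(moved 0.3)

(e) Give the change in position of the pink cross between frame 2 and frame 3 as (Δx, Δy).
(1.1, 0.5)

The pink cross was at (5.8, 1.7) in frame 2 and (6.9, 2.2) in frame 3.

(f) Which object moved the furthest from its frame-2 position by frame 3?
the red cross

(moved 4.0; next 3.4)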